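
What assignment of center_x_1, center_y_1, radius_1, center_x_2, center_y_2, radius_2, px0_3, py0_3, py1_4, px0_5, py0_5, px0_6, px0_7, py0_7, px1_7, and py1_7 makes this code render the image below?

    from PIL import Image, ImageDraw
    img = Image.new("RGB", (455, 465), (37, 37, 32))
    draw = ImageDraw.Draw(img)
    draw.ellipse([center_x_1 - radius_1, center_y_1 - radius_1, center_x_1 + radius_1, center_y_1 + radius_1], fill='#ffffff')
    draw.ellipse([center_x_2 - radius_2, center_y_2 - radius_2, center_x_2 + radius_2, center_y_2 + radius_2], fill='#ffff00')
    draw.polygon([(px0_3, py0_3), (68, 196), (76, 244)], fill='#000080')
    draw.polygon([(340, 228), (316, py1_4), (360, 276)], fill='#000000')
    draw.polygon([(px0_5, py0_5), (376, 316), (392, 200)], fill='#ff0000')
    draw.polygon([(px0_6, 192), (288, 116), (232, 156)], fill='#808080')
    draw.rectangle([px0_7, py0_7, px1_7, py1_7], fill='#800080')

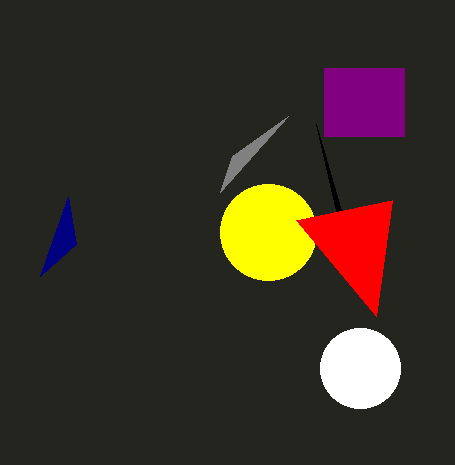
center_x_1 = 360, center_y_1 = 368, radius_1 = 40, center_x_2 = 268, center_y_2 = 232, radius_2 = 48, px0_3 = 40, py0_3 = 276, py1_4 = 124, px0_5 = 296, py0_5 = 220, px0_6 = 220, px0_7 = 324, py0_7 = 68, px1_7 = 404, py1_7 = 136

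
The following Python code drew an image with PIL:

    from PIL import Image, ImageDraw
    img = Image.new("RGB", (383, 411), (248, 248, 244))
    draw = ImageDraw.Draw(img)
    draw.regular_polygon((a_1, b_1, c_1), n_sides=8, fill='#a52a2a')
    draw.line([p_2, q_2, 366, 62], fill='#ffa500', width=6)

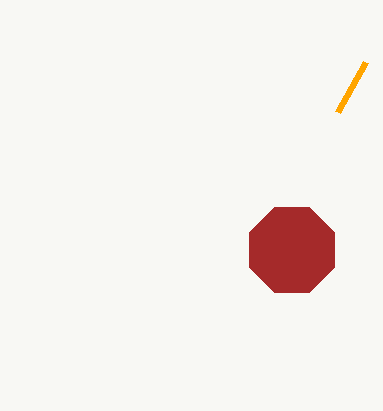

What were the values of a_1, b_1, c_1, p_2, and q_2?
a_1 = 292
b_1 = 250
c_1 = 46
p_2 = 338
q_2 = 112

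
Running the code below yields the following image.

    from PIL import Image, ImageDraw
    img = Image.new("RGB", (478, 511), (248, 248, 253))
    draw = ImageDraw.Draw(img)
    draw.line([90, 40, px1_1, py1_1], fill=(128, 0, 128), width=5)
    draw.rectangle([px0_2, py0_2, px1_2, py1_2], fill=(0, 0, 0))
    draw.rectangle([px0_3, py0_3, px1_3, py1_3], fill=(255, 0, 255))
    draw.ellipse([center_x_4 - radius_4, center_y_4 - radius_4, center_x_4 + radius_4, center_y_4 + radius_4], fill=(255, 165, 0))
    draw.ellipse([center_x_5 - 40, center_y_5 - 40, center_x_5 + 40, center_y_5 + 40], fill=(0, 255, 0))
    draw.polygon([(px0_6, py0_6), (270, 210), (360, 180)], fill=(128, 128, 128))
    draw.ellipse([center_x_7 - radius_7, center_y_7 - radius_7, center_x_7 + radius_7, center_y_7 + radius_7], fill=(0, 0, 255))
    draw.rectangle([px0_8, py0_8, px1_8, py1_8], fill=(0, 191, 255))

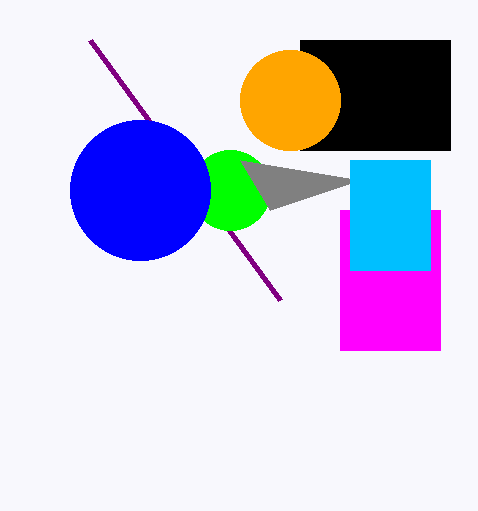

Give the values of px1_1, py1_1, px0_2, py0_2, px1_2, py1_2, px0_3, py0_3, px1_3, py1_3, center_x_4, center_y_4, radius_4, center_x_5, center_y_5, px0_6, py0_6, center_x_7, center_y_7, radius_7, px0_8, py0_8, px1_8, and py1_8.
px1_1 = 280; py1_1 = 300; px0_2 = 300; py0_2 = 40; px1_2 = 450; py1_2 = 150; px0_3 = 340; py0_3 = 210; px1_3 = 440; py1_3 = 350; center_x_4 = 290; center_y_4 = 100; radius_4 = 50; center_x_5 = 230; center_y_5 = 190; px0_6 = 240; py0_6 = 160; center_x_7 = 140; center_y_7 = 190; radius_7 = 70; px0_8 = 350; py0_8 = 160; px1_8 = 430; py1_8 = 270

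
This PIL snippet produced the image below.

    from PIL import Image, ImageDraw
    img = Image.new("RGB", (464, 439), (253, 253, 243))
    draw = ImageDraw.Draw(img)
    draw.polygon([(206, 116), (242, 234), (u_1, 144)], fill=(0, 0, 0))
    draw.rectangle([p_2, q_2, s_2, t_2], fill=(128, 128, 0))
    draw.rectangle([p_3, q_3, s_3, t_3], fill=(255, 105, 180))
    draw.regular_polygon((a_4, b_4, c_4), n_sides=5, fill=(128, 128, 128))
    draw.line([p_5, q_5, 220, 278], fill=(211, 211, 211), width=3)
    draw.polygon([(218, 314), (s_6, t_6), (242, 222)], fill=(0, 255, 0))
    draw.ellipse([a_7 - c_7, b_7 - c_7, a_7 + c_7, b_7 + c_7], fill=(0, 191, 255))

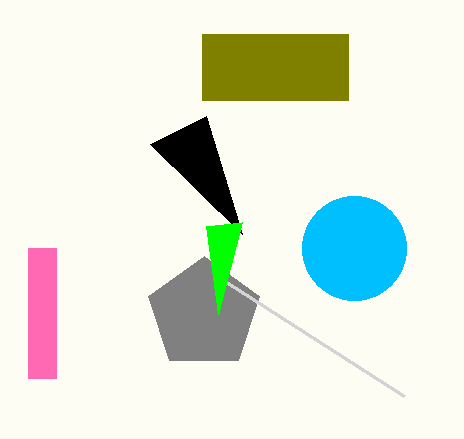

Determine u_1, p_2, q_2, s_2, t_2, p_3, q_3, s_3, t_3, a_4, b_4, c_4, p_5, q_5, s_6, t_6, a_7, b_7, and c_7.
u_1 = 150; p_2 = 202; q_2 = 34; s_2 = 348; t_2 = 100; p_3 = 28; q_3 = 248; s_3 = 56; t_3 = 378; a_4 = 204; b_4 = 314; c_4 = 58; p_5 = 404; q_5 = 396; s_6 = 206; t_6 = 226; a_7 = 354; b_7 = 248; c_7 = 52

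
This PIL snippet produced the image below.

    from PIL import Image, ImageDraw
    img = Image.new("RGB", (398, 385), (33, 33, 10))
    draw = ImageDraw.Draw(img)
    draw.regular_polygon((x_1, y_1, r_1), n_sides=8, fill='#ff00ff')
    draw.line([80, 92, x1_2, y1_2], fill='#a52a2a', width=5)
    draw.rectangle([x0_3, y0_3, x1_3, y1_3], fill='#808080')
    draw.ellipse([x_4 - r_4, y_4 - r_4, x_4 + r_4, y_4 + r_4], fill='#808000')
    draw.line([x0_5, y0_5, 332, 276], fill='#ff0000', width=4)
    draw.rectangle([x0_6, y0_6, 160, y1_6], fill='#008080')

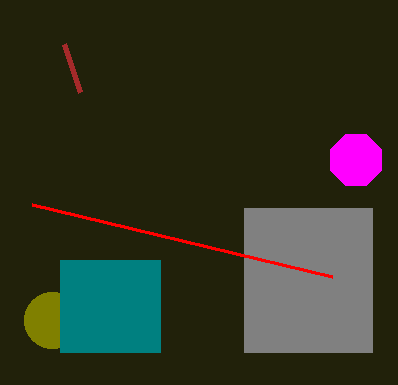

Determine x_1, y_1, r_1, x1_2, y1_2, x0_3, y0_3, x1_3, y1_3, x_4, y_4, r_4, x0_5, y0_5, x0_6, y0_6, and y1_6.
x_1 = 356, y_1 = 160, r_1 = 28, x1_2 = 64, y1_2 = 44, x0_3 = 244, y0_3 = 208, x1_3 = 372, y1_3 = 352, x_4 = 52, y_4 = 320, r_4 = 28, x0_5 = 32, y0_5 = 204, x0_6 = 60, y0_6 = 260, y1_6 = 352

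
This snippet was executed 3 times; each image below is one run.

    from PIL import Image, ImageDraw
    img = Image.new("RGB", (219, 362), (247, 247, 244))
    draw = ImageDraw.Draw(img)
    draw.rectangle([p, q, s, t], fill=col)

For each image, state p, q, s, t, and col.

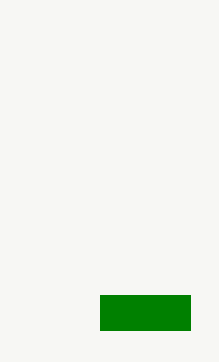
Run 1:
p = 100; q = 295; s = 190; t = 330; col = 'green'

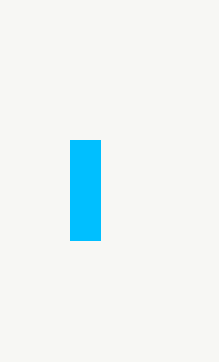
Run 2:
p = 70
q = 140
s = 100
t = 240
col = 'deepskyblue'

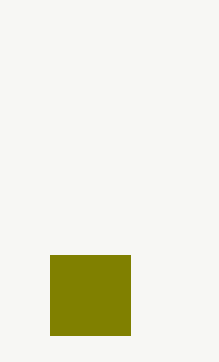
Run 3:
p = 50
q = 255
s = 130
t = 335
col = 'olive'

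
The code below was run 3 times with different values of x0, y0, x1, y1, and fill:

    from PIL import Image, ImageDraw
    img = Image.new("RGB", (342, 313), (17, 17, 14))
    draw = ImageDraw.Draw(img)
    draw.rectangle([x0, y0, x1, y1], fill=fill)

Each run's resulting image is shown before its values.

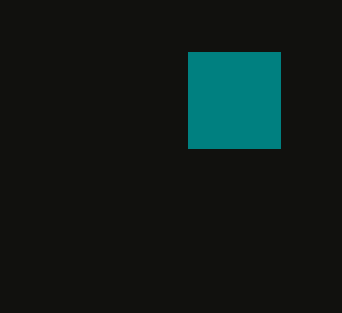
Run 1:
x0 = 188; y0 = 52; x1 = 280; y1 = 148; fill = 'teal'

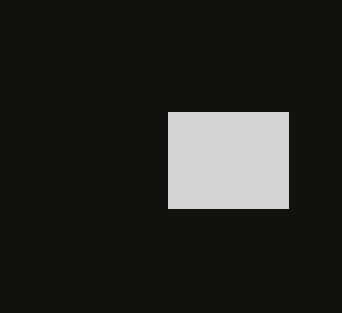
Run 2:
x0 = 168, y0 = 112, x1 = 288, y1 = 208, fill = 'lightgray'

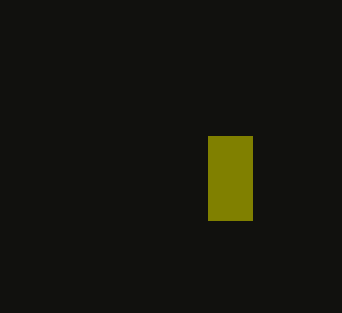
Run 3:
x0 = 208
y0 = 136
x1 = 252
y1 = 220
fill = 'olive'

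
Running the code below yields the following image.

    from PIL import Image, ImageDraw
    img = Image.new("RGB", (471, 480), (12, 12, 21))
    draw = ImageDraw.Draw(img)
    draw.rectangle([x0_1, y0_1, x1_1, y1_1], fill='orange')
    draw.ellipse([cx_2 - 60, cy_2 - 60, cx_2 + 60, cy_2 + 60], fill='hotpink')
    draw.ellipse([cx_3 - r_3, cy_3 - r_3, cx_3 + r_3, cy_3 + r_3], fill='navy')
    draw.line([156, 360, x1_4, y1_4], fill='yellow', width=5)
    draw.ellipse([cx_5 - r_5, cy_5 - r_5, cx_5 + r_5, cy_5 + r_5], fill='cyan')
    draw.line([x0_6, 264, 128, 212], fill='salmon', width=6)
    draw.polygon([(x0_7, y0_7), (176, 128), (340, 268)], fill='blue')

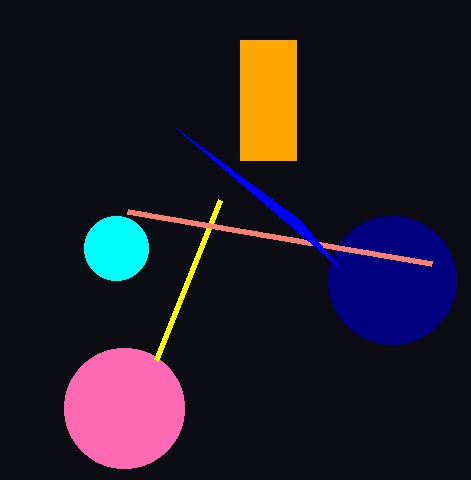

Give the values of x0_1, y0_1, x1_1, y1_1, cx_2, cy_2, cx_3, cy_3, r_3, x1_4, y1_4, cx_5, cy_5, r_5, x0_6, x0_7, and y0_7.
x0_1 = 240, y0_1 = 40, x1_1 = 296, y1_1 = 160, cx_2 = 124, cy_2 = 408, cx_3 = 392, cy_3 = 280, r_3 = 64, x1_4 = 220, y1_4 = 200, cx_5 = 116, cy_5 = 248, r_5 = 32, x0_6 = 432, x0_7 = 300, y0_7 = 220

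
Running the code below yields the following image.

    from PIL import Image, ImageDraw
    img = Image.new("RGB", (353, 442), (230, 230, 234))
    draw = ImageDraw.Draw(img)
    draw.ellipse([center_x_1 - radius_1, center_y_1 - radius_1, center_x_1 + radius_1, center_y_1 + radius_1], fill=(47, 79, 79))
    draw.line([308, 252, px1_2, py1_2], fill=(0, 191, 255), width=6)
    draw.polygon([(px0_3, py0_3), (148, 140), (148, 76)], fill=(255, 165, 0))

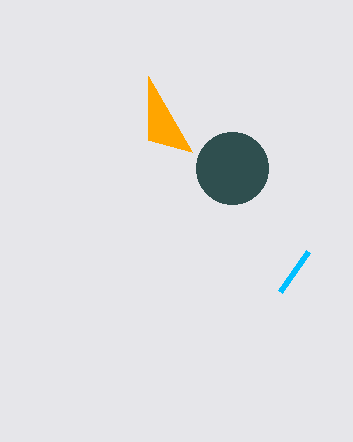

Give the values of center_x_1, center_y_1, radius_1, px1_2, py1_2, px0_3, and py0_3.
center_x_1 = 232, center_y_1 = 168, radius_1 = 36, px1_2 = 280, py1_2 = 292, px0_3 = 192, py0_3 = 152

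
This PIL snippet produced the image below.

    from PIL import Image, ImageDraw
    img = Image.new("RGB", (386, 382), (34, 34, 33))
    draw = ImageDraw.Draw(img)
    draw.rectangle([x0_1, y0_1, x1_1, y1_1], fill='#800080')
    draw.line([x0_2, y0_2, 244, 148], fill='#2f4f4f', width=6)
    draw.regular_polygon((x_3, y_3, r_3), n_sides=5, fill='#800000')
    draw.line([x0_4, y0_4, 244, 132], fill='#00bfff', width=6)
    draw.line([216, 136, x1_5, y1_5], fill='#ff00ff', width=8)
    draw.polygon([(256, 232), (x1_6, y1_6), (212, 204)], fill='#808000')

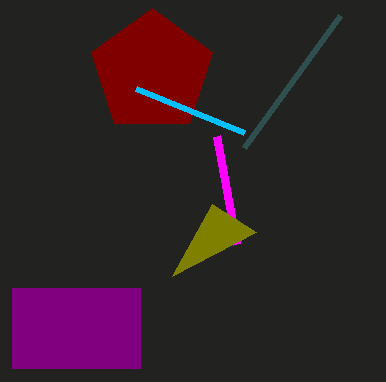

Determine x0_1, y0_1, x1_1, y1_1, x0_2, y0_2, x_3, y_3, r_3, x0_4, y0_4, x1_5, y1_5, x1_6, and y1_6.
x0_1 = 12; y0_1 = 288; x1_1 = 140; y1_1 = 368; x0_2 = 340; y0_2 = 16; x_3 = 152; y_3 = 72; r_3 = 64; x0_4 = 136; y0_4 = 88; x1_5 = 236; y1_5 = 244; x1_6 = 172; y1_6 = 276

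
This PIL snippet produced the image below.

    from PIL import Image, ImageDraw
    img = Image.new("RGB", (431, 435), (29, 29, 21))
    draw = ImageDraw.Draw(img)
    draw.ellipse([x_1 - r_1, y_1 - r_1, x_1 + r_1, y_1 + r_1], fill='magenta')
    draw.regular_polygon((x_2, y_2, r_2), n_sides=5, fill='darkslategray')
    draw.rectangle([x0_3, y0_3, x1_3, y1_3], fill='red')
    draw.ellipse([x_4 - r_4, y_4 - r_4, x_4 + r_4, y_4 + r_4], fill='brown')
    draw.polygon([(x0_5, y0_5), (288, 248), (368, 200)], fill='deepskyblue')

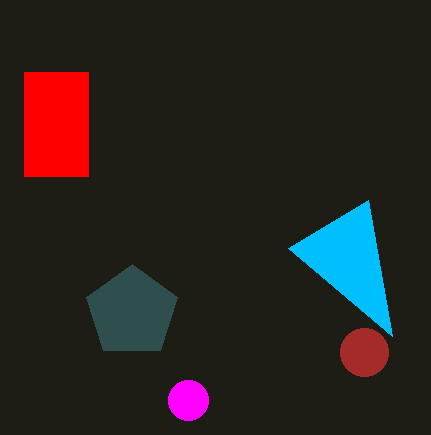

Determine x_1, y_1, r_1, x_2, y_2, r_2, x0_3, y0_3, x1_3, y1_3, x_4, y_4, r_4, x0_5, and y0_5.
x_1 = 188, y_1 = 400, r_1 = 20, x_2 = 132, y_2 = 312, r_2 = 48, x0_3 = 24, y0_3 = 72, x1_3 = 88, y1_3 = 176, x_4 = 364, y_4 = 352, r_4 = 24, x0_5 = 392, y0_5 = 336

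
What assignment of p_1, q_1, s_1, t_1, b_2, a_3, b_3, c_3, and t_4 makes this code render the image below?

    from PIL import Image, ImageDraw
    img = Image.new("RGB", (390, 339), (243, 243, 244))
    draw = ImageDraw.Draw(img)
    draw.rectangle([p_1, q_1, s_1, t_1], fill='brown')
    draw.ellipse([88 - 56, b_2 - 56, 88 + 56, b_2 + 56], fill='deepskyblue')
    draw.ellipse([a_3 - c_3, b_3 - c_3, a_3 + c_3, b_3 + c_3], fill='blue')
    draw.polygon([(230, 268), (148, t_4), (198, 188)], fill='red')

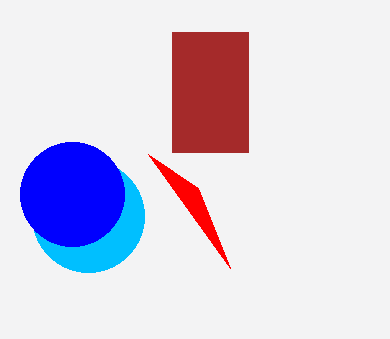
p_1 = 172
q_1 = 32
s_1 = 248
t_1 = 152
b_2 = 216
a_3 = 72
b_3 = 194
c_3 = 52
t_4 = 154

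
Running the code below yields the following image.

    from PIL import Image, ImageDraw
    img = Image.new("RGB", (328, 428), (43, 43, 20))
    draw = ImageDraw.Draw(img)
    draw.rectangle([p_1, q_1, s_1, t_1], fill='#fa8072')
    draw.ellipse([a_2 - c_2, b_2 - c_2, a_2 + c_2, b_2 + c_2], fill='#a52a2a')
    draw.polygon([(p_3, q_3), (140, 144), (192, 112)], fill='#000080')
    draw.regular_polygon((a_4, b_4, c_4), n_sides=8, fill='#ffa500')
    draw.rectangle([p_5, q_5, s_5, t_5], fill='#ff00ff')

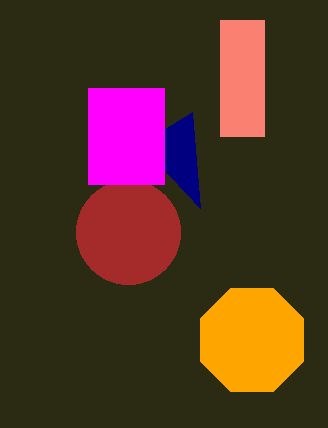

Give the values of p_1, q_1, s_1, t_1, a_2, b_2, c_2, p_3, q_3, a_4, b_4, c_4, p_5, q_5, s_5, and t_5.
p_1 = 220; q_1 = 20; s_1 = 264; t_1 = 136; a_2 = 128; b_2 = 232; c_2 = 52; p_3 = 200; q_3 = 208; a_4 = 252; b_4 = 340; c_4 = 56; p_5 = 88; q_5 = 88; s_5 = 164; t_5 = 184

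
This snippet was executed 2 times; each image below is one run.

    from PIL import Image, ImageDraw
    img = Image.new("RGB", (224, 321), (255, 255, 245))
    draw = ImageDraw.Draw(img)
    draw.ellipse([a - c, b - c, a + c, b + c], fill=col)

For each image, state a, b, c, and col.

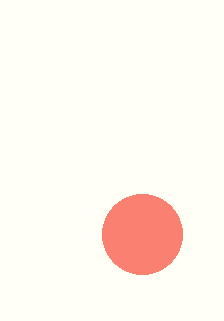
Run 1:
a = 142
b = 234
c = 40
col = 'salmon'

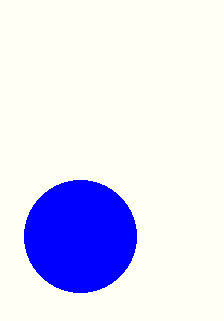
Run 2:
a = 80; b = 236; c = 56; col = 'blue'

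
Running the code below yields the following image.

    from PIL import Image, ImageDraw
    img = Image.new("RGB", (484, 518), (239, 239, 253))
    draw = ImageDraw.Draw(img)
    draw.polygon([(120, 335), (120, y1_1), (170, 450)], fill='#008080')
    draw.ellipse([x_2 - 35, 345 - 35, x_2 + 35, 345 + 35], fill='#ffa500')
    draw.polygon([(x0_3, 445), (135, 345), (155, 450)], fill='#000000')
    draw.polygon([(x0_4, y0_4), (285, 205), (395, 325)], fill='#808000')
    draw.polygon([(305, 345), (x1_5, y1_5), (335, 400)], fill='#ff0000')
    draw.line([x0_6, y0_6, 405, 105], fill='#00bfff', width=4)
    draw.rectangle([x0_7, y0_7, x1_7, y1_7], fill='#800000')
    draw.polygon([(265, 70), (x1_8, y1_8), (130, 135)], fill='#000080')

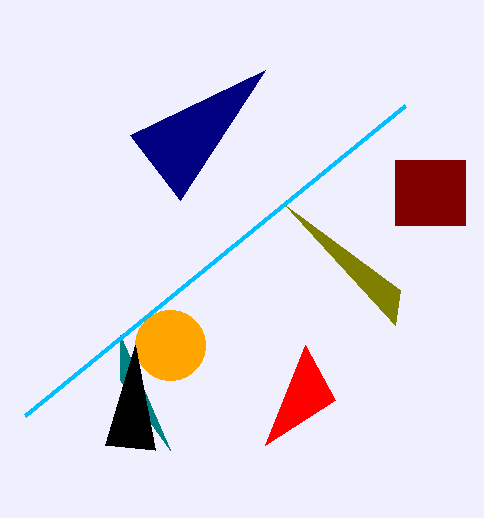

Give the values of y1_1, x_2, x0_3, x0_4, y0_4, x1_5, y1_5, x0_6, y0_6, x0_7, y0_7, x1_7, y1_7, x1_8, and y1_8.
y1_1 = 380, x_2 = 170, x0_3 = 105, x0_4 = 400, y0_4 = 290, x1_5 = 265, y1_5 = 445, x0_6 = 25, y0_6 = 415, x0_7 = 395, y0_7 = 160, x1_7 = 465, y1_7 = 225, x1_8 = 180, y1_8 = 200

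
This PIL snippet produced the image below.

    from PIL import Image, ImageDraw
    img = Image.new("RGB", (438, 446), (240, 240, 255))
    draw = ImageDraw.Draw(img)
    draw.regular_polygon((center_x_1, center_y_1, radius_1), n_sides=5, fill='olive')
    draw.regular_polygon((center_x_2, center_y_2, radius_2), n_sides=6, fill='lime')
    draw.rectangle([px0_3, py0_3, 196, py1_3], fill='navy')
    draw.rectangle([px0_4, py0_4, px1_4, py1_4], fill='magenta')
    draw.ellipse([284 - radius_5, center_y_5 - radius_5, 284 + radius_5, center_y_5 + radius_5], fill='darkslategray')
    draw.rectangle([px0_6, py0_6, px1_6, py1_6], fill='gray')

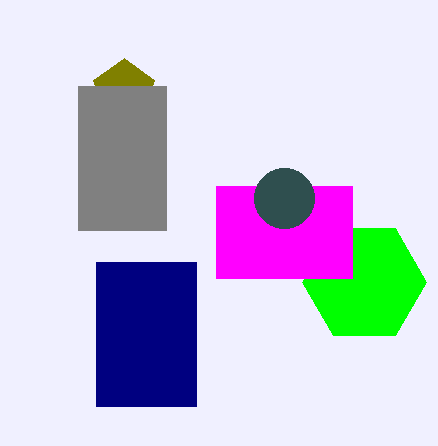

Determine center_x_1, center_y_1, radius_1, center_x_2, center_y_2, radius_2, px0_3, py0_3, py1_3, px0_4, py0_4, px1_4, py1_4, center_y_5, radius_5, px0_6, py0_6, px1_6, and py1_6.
center_x_1 = 124; center_y_1 = 90; radius_1 = 32; center_x_2 = 364; center_y_2 = 282; radius_2 = 62; px0_3 = 96; py0_3 = 262; py1_3 = 406; px0_4 = 216; py0_4 = 186; px1_4 = 352; py1_4 = 278; center_y_5 = 198; radius_5 = 30; px0_6 = 78; py0_6 = 86; px1_6 = 166; py1_6 = 230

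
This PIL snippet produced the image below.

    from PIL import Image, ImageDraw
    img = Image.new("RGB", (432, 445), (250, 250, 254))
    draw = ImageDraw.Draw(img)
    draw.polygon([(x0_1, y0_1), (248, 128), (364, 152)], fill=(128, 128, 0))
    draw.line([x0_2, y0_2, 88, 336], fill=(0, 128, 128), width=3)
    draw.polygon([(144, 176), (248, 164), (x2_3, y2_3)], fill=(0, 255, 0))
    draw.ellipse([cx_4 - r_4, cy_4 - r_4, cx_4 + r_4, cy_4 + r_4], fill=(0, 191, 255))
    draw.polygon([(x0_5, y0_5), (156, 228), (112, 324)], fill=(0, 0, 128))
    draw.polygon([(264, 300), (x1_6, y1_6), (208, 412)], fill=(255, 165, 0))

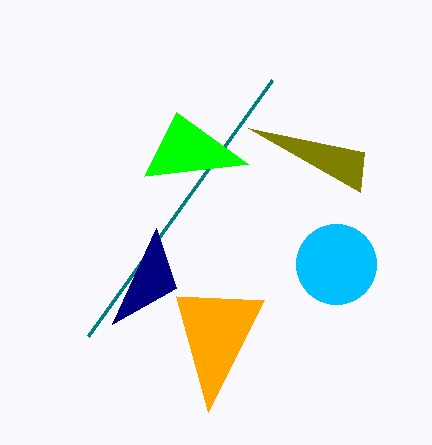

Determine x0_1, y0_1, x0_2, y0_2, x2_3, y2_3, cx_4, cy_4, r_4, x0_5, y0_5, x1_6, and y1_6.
x0_1 = 360; y0_1 = 192; x0_2 = 272; y0_2 = 80; x2_3 = 176; y2_3 = 112; cx_4 = 336; cy_4 = 264; r_4 = 40; x0_5 = 176; y0_5 = 288; x1_6 = 176; y1_6 = 296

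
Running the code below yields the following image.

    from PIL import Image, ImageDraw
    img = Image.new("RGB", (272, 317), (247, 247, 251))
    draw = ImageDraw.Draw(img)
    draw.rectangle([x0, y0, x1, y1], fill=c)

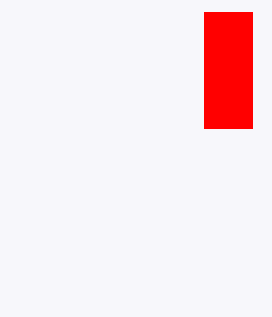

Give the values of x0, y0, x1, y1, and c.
x0 = 204, y0 = 12, x1 = 252, y1 = 128, c = 'red'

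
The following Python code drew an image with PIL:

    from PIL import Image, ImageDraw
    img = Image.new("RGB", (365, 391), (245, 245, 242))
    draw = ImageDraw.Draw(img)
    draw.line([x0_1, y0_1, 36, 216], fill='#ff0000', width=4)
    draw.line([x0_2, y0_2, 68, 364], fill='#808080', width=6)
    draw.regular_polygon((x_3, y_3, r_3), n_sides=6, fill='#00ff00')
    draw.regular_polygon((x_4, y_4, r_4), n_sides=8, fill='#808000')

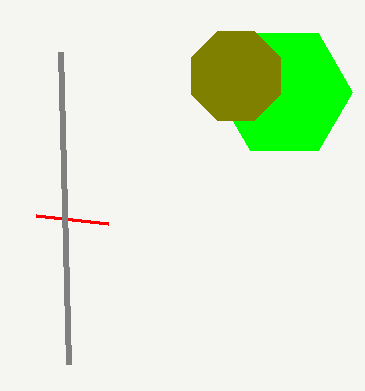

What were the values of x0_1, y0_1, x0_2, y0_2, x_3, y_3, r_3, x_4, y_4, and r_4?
x0_1 = 108, y0_1 = 224, x0_2 = 60, y0_2 = 52, x_3 = 284, y_3 = 92, r_3 = 68, x_4 = 236, y_4 = 76, r_4 = 48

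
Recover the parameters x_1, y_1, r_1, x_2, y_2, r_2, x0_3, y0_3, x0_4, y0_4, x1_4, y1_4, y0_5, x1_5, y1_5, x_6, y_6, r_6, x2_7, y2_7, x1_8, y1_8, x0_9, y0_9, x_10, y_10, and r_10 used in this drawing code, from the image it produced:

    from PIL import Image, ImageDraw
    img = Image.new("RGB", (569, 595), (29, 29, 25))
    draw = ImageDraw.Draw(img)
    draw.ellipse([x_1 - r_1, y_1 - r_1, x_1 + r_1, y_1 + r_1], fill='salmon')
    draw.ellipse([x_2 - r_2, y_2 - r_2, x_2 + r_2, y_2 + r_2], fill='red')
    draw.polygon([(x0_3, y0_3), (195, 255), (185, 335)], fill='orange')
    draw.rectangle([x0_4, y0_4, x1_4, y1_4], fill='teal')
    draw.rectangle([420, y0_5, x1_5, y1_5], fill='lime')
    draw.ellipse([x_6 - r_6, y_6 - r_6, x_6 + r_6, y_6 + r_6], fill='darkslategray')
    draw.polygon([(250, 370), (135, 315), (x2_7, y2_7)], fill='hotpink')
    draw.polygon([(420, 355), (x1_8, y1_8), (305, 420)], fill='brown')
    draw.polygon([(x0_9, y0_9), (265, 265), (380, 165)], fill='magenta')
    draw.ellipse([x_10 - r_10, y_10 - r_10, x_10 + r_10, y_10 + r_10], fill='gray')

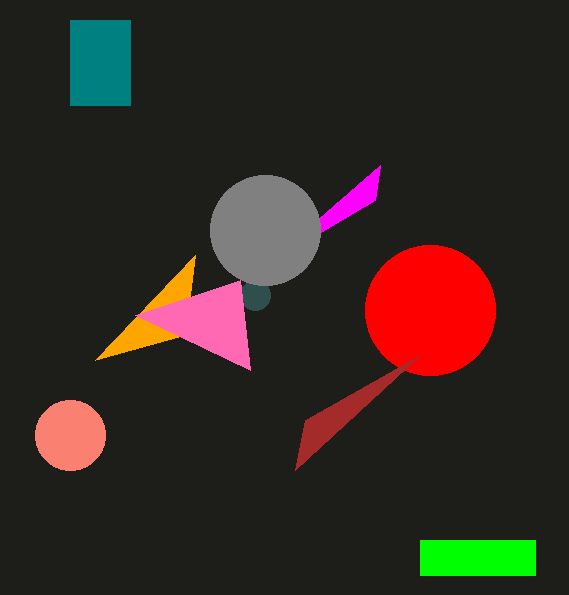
x_1 = 70; y_1 = 435; r_1 = 35; x_2 = 430; y_2 = 310; r_2 = 65; x0_3 = 95; y0_3 = 360; x0_4 = 70; y0_4 = 20; x1_4 = 130; y1_4 = 105; y0_5 = 540; x1_5 = 535; y1_5 = 575; x_6 = 255; y_6 = 295; r_6 = 15; x2_7 = 240; y2_7 = 280; x1_8 = 295; y1_8 = 470; x0_9 = 375; y0_9 = 200; x_10 = 265; y_10 = 230; r_10 = 55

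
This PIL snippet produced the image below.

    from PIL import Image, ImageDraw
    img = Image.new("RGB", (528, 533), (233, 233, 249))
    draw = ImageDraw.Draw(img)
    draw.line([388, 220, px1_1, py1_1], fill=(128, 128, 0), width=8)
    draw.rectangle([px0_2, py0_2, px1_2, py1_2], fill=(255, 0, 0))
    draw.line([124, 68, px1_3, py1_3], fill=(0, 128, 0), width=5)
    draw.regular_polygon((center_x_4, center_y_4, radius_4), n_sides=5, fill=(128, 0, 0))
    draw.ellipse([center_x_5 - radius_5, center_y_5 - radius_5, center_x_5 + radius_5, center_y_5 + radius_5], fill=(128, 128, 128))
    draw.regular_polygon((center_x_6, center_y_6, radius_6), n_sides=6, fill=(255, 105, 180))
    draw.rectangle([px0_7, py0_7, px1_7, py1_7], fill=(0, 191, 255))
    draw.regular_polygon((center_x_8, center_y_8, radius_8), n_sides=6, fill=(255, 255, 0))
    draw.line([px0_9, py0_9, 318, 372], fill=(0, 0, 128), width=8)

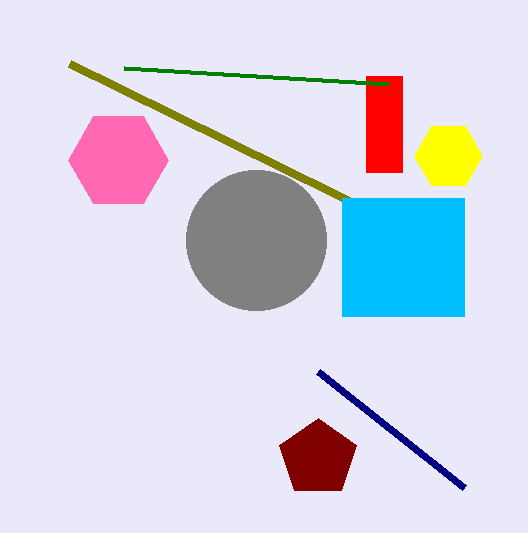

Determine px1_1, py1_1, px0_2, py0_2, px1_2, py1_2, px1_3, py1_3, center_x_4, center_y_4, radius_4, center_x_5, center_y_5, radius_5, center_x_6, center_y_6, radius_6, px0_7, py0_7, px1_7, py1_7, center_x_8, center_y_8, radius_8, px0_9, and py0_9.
px1_1 = 70
py1_1 = 64
px0_2 = 366
py0_2 = 76
px1_2 = 402
py1_2 = 172
px1_3 = 388
py1_3 = 84
center_x_4 = 318
center_y_4 = 458
radius_4 = 40
center_x_5 = 256
center_y_5 = 240
radius_5 = 70
center_x_6 = 118
center_y_6 = 160
radius_6 = 50
px0_7 = 342
py0_7 = 198
px1_7 = 464
py1_7 = 316
center_x_8 = 448
center_y_8 = 156
radius_8 = 34
px0_9 = 464
py0_9 = 488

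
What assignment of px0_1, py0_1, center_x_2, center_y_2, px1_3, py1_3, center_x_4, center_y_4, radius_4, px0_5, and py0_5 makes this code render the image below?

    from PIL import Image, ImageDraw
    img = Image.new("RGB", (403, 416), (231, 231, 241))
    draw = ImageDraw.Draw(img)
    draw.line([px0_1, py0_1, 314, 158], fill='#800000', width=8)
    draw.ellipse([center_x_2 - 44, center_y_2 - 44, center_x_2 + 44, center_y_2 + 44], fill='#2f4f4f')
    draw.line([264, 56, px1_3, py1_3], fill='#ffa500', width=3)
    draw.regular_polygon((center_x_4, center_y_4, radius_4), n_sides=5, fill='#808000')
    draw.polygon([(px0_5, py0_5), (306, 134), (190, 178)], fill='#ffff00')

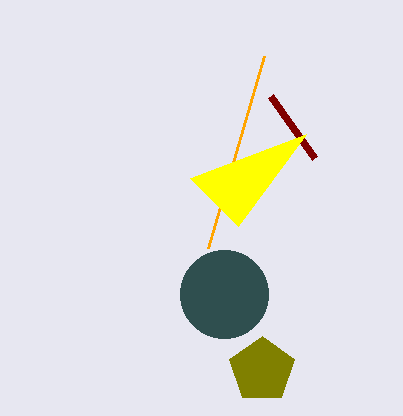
px0_1 = 270, py0_1 = 96, center_x_2 = 224, center_y_2 = 294, px1_3 = 208, py1_3 = 248, center_x_4 = 262, center_y_4 = 370, radius_4 = 34, px0_5 = 238, py0_5 = 226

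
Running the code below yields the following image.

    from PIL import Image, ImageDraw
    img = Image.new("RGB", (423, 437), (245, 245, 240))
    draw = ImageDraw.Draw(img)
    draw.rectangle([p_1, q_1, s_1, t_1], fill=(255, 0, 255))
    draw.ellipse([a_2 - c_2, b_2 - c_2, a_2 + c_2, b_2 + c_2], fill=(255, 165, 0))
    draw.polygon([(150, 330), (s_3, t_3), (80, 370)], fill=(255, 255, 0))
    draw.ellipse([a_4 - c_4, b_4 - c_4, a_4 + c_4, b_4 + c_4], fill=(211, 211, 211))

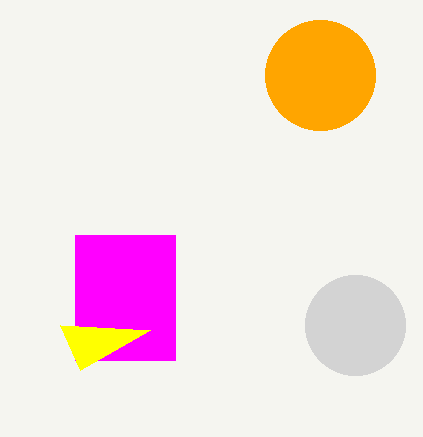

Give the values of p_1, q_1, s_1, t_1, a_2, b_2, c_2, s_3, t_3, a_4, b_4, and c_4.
p_1 = 75
q_1 = 235
s_1 = 175
t_1 = 360
a_2 = 320
b_2 = 75
c_2 = 55
s_3 = 60
t_3 = 325
a_4 = 355
b_4 = 325
c_4 = 50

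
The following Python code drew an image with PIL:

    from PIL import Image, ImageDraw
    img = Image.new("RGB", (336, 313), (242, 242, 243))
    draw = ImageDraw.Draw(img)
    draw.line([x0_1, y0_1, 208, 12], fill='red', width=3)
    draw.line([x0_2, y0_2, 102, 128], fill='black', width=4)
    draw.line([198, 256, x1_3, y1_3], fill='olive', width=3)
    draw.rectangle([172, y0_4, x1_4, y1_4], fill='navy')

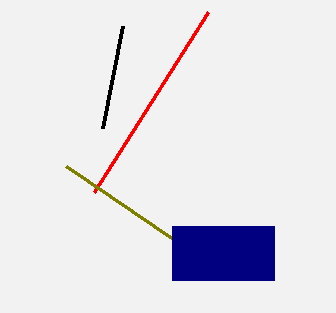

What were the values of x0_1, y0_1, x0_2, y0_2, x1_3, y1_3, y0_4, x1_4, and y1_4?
x0_1 = 94
y0_1 = 192
x0_2 = 122
y0_2 = 26
x1_3 = 66
y1_3 = 166
y0_4 = 226
x1_4 = 274
y1_4 = 280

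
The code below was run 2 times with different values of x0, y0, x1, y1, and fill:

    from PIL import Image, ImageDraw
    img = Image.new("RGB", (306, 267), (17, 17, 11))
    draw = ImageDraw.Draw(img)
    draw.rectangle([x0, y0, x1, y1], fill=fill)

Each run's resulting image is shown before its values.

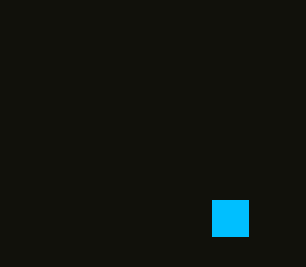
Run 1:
x0 = 212, y0 = 200, x1 = 248, y1 = 236, fill = 'deepskyblue'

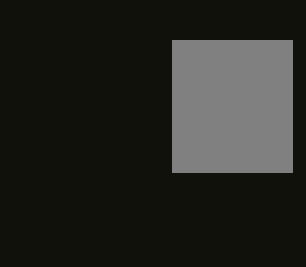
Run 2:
x0 = 172; y0 = 40; x1 = 292; y1 = 172; fill = 'gray'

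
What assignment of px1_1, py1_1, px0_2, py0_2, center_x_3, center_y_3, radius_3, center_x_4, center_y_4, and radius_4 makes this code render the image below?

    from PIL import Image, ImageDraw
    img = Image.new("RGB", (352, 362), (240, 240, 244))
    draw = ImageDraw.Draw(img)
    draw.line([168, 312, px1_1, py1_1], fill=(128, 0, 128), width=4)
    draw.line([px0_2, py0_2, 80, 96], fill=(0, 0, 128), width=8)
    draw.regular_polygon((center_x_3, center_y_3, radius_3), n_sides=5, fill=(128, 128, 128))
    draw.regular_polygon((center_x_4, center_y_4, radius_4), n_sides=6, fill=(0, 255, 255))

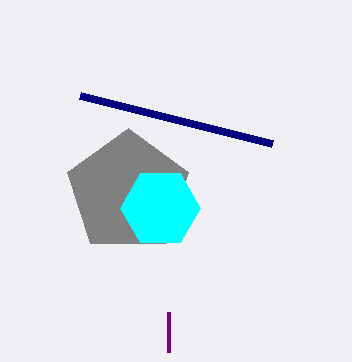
px1_1 = 168
py1_1 = 352
px0_2 = 272
py0_2 = 144
center_x_3 = 128
center_y_3 = 192
radius_3 = 64
center_x_4 = 160
center_y_4 = 208
radius_4 = 40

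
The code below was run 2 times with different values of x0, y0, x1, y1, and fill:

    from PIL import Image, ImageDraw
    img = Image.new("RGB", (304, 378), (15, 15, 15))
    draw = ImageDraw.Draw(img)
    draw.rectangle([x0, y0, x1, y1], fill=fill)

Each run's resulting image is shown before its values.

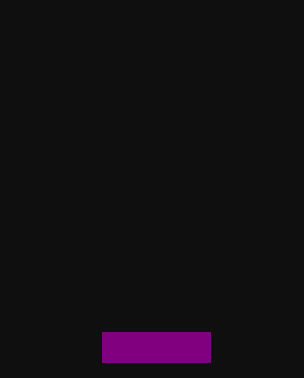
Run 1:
x0 = 102; y0 = 332; x1 = 210; y1 = 362; fill = 'purple'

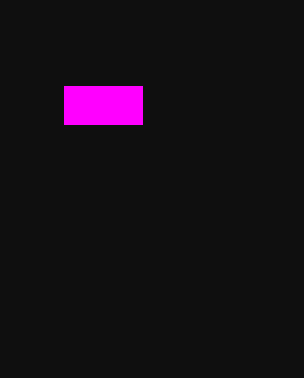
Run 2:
x0 = 64; y0 = 86; x1 = 142; y1 = 124; fill = 'magenta'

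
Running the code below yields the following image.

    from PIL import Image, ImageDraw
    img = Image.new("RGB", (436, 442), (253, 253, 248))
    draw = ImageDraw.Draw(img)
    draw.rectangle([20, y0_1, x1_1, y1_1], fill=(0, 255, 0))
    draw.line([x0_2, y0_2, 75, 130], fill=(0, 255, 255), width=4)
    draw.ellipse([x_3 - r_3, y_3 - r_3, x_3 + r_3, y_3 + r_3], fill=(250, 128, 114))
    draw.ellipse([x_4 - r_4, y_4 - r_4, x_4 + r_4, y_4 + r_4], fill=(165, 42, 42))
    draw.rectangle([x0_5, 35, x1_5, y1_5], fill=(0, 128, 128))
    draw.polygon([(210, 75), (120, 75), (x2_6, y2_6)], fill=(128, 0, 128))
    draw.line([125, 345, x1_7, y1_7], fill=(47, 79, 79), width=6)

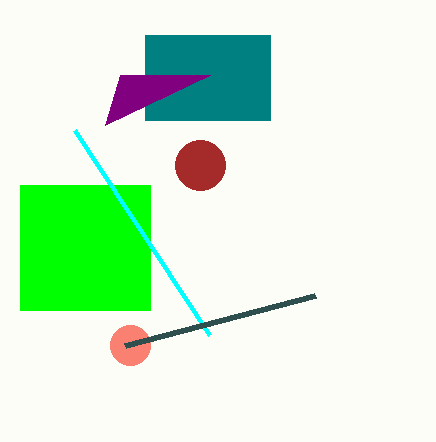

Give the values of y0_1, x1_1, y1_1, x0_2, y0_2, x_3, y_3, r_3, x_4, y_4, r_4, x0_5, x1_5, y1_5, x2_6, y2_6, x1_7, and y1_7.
y0_1 = 185; x1_1 = 150; y1_1 = 310; x0_2 = 210; y0_2 = 335; x_3 = 130; y_3 = 345; r_3 = 20; x_4 = 200; y_4 = 165; r_4 = 25; x0_5 = 145; x1_5 = 270; y1_5 = 120; x2_6 = 105; y2_6 = 125; x1_7 = 315; y1_7 = 295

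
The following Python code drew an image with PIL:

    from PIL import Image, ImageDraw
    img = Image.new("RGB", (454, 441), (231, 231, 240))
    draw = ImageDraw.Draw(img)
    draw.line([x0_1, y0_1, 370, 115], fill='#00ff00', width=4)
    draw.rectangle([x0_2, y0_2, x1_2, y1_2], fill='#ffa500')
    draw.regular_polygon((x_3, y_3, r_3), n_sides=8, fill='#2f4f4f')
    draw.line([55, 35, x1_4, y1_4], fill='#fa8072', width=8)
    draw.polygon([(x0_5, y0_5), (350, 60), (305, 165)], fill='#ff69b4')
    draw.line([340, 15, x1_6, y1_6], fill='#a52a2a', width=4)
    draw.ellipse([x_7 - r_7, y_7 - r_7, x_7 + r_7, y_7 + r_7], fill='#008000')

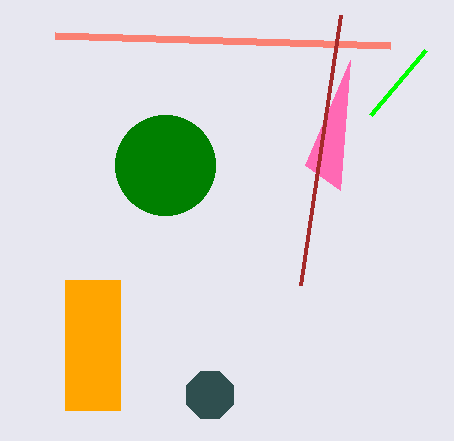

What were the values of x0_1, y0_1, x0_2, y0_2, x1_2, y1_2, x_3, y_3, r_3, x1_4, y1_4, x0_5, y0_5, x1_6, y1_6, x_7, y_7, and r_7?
x0_1 = 425, y0_1 = 50, x0_2 = 65, y0_2 = 280, x1_2 = 120, y1_2 = 410, x_3 = 210, y_3 = 395, r_3 = 25, x1_4 = 390, y1_4 = 45, x0_5 = 340, y0_5 = 190, x1_6 = 300, y1_6 = 285, x_7 = 165, y_7 = 165, r_7 = 50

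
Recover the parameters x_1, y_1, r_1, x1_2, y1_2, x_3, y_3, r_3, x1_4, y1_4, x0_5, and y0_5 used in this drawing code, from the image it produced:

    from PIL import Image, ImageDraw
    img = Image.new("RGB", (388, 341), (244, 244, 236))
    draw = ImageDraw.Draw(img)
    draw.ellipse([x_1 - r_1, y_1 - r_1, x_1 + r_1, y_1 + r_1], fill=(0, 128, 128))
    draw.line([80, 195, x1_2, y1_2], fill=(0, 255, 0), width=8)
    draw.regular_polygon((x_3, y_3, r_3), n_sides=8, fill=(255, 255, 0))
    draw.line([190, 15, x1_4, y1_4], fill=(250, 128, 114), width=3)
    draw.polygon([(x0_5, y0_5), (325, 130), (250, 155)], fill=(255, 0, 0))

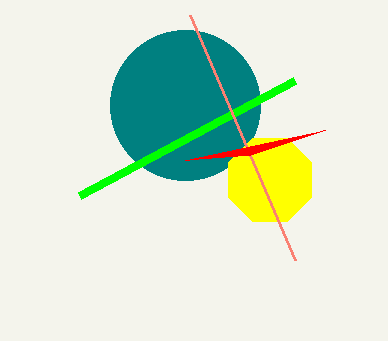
x_1 = 185, y_1 = 105, r_1 = 75, x1_2 = 295, y1_2 = 80, x_3 = 270, y_3 = 180, r_3 = 45, x1_4 = 295, y1_4 = 260, x0_5 = 185, y0_5 = 160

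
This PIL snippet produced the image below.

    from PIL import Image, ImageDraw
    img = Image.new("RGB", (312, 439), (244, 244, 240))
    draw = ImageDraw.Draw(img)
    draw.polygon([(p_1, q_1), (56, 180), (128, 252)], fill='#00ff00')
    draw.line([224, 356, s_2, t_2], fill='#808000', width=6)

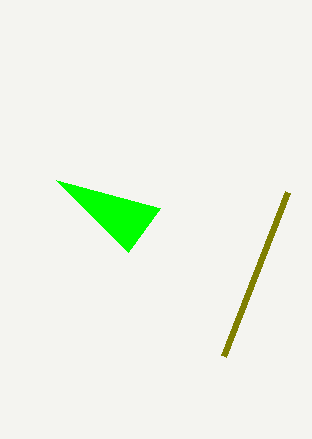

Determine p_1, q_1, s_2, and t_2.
p_1 = 160; q_1 = 208; s_2 = 288; t_2 = 192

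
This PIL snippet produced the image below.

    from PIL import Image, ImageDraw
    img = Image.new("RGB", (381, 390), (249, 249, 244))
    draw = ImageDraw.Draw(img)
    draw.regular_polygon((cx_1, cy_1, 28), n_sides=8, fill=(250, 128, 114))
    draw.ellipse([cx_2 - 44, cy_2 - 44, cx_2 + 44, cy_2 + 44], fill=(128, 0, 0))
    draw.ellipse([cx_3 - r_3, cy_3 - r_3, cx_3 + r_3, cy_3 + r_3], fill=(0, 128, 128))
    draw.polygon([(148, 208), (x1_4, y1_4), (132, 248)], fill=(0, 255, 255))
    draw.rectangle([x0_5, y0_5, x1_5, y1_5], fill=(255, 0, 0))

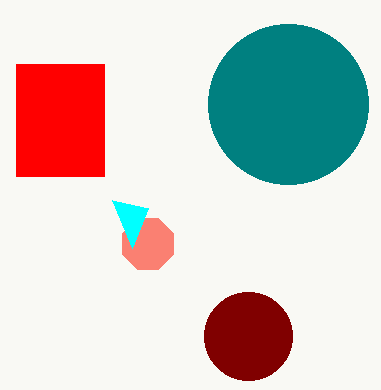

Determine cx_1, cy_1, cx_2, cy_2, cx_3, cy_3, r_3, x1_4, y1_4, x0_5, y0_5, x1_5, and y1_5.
cx_1 = 148; cy_1 = 244; cx_2 = 248; cy_2 = 336; cx_3 = 288; cy_3 = 104; r_3 = 80; x1_4 = 112; y1_4 = 200; x0_5 = 16; y0_5 = 64; x1_5 = 104; y1_5 = 176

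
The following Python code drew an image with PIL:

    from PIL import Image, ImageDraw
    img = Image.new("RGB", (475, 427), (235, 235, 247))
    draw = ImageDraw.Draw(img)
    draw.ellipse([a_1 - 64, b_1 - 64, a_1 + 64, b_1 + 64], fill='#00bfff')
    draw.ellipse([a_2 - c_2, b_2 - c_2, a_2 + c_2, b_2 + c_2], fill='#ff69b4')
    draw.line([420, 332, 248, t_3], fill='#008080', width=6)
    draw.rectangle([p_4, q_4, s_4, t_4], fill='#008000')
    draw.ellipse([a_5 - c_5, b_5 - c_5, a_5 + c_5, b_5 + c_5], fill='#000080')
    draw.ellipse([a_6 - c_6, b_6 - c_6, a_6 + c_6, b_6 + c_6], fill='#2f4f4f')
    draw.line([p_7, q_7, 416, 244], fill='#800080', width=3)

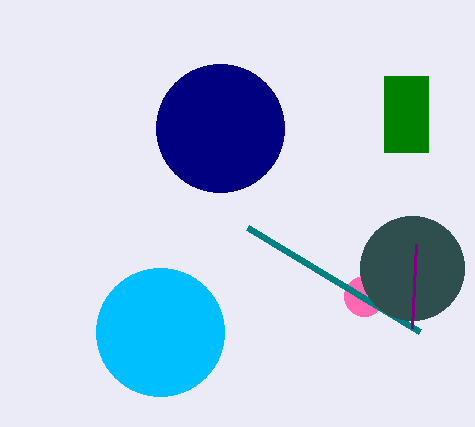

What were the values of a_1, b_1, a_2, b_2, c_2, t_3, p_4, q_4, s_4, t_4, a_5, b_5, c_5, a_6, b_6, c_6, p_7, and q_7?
a_1 = 160
b_1 = 332
a_2 = 364
b_2 = 296
c_2 = 20
t_3 = 228
p_4 = 384
q_4 = 76
s_4 = 428
t_4 = 152
a_5 = 220
b_5 = 128
c_5 = 64
a_6 = 412
b_6 = 268
c_6 = 52
p_7 = 412
q_7 = 328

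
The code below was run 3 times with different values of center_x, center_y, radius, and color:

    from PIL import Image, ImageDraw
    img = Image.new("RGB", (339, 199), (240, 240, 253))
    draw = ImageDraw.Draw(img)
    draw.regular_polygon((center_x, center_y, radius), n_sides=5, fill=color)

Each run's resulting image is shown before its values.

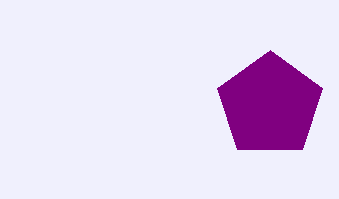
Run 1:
center_x = 270; center_y = 105; radius = 55; color = 'purple'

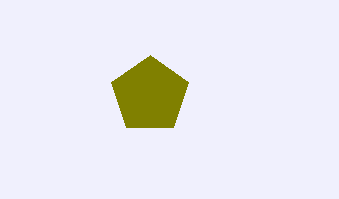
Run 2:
center_x = 150; center_y = 95; radius = 40; color = 'olive'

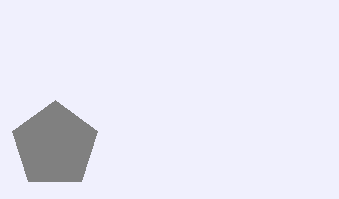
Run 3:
center_x = 55; center_y = 145; radius = 45; color = 'gray'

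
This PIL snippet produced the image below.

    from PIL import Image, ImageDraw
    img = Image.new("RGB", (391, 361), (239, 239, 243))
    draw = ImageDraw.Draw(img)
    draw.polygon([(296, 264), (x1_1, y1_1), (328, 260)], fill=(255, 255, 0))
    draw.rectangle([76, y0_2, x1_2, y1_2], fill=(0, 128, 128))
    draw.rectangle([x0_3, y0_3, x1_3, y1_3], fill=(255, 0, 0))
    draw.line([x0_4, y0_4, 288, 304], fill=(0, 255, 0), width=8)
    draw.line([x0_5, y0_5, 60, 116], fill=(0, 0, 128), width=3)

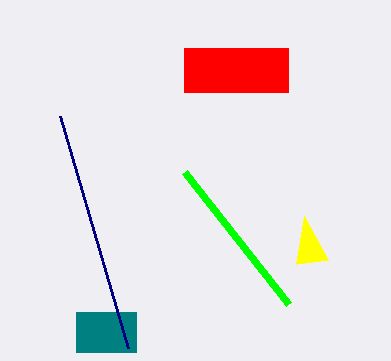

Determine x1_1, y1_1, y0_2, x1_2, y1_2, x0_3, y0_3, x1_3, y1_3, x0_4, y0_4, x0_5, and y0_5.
x1_1 = 304; y1_1 = 216; y0_2 = 312; x1_2 = 136; y1_2 = 352; x0_3 = 184; y0_3 = 48; x1_3 = 288; y1_3 = 92; x0_4 = 184; y0_4 = 172; x0_5 = 128; y0_5 = 348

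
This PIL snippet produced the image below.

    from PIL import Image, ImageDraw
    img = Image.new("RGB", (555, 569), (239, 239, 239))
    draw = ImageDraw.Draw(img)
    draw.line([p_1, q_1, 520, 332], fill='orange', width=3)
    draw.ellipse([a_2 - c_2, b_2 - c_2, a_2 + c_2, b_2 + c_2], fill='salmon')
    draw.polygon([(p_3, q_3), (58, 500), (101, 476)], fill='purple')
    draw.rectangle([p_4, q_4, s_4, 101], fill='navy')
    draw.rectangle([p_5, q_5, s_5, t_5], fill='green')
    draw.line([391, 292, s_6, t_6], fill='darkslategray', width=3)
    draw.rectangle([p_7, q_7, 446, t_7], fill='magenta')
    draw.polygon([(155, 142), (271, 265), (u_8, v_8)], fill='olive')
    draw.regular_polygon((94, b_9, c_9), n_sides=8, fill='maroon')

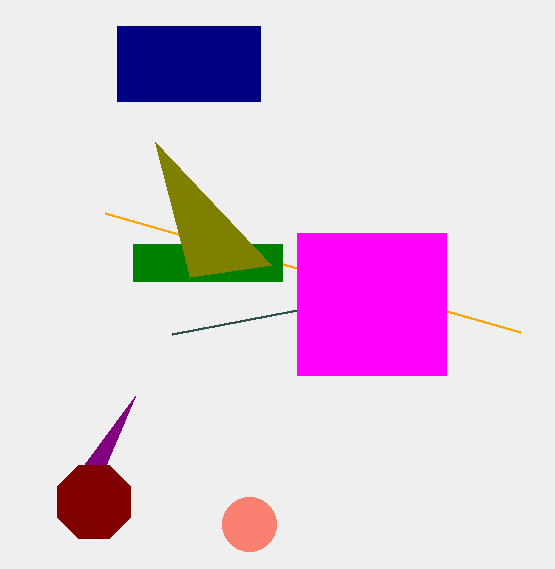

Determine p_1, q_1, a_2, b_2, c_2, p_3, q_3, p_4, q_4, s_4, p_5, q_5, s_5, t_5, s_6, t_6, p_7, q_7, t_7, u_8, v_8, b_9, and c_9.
p_1 = 105, q_1 = 213, a_2 = 249, b_2 = 524, c_2 = 27, p_3 = 135, q_3 = 396, p_4 = 117, q_4 = 26, s_4 = 260, p_5 = 133, q_5 = 244, s_5 = 282, t_5 = 281, s_6 = 172, t_6 = 334, p_7 = 297, q_7 = 233, t_7 = 375, u_8 = 190, v_8 = 277, b_9 = 502, c_9 = 40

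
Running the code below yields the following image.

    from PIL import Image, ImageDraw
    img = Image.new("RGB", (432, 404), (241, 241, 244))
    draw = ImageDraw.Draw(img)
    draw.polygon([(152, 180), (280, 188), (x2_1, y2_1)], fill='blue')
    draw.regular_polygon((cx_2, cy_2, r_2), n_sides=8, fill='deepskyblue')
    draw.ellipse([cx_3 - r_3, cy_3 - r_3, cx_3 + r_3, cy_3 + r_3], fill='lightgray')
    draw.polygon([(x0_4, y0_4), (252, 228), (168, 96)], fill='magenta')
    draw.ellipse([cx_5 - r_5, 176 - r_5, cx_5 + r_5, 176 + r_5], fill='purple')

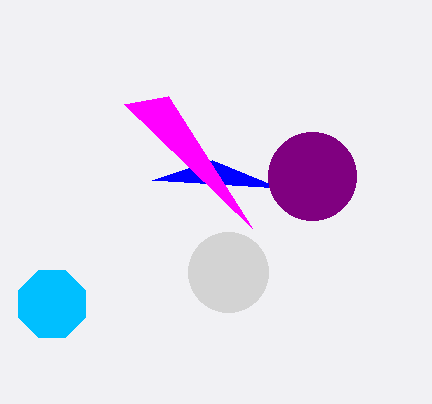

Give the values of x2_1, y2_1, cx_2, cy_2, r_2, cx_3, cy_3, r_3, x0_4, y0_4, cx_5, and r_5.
x2_1 = 212; y2_1 = 160; cx_2 = 52; cy_2 = 304; r_2 = 36; cx_3 = 228; cy_3 = 272; r_3 = 40; x0_4 = 124; y0_4 = 104; cx_5 = 312; r_5 = 44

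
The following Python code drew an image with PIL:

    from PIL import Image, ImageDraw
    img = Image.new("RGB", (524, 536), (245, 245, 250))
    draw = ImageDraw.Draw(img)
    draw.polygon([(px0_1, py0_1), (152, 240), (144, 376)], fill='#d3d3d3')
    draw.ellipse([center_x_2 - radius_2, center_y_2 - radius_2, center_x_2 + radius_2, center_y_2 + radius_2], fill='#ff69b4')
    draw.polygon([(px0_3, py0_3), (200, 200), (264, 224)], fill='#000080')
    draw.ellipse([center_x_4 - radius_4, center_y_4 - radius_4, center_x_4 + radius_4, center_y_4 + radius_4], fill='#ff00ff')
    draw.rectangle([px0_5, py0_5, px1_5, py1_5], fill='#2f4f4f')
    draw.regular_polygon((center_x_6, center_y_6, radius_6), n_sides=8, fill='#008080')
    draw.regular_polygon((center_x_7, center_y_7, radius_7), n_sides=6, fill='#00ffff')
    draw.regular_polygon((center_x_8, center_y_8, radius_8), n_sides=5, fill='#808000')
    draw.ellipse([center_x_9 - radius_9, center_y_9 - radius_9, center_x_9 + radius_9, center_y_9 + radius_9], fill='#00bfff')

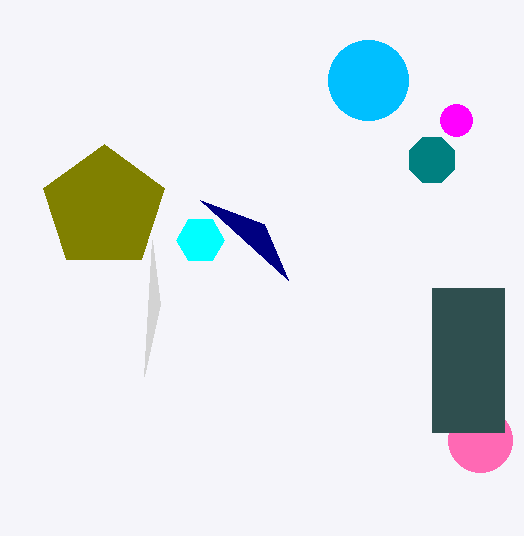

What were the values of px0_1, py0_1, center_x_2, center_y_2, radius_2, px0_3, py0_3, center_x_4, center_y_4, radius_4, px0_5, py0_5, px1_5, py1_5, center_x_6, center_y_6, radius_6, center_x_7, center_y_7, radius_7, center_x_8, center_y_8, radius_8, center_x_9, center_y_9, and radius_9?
px0_1 = 160
py0_1 = 304
center_x_2 = 480
center_y_2 = 440
radius_2 = 32
px0_3 = 288
py0_3 = 280
center_x_4 = 456
center_y_4 = 120
radius_4 = 16
px0_5 = 432
py0_5 = 288
px1_5 = 504
py1_5 = 432
center_x_6 = 432
center_y_6 = 160
radius_6 = 24
center_x_7 = 200
center_y_7 = 240
radius_7 = 24
center_x_8 = 104
center_y_8 = 208
radius_8 = 64
center_x_9 = 368
center_y_9 = 80
radius_9 = 40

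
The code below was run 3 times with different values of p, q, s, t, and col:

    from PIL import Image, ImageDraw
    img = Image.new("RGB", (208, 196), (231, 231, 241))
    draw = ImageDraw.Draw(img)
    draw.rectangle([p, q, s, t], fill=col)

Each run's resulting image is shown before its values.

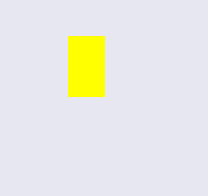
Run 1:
p = 68; q = 36; s = 104; t = 96; col = 'yellow'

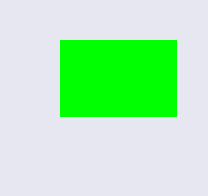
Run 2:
p = 60, q = 40, s = 176, t = 116, col = 'lime'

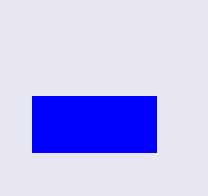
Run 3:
p = 32, q = 96, s = 156, t = 152, col = 'blue'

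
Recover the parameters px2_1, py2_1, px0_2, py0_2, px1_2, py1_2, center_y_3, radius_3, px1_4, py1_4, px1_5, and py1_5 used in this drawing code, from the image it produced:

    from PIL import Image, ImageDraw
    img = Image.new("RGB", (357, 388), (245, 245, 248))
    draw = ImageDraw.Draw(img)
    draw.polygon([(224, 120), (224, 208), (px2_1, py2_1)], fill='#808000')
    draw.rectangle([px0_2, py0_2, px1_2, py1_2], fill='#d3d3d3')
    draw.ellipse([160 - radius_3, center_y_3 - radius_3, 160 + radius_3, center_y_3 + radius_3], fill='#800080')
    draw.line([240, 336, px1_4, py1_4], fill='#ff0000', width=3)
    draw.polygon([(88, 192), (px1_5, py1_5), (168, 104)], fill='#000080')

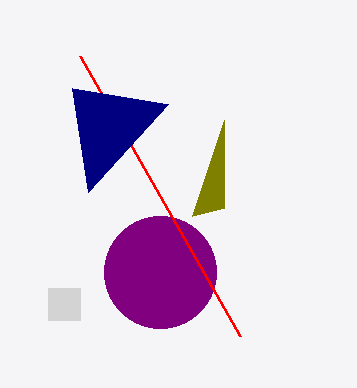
px2_1 = 192
py2_1 = 216
px0_2 = 48
py0_2 = 288
px1_2 = 80
py1_2 = 320
center_y_3 = 272
radius_3 = 56
px1_4 = 80
py1_4 = 56
px1_5 = 72
py1_5 = 88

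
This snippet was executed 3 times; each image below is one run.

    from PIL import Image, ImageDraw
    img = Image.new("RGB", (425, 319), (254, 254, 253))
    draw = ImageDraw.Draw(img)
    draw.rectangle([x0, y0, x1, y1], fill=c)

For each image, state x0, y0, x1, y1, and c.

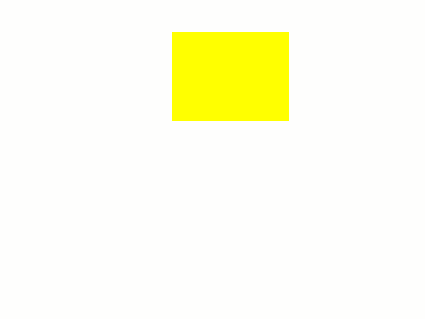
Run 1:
x0 = 172, y0 = 32, x1 = 288, y1 = 120, c = 'yellow'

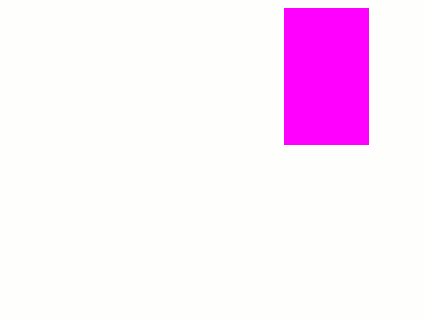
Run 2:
x0 = 284; y0 = 8; x1 = 368; y1 = 144; c = 'magenta'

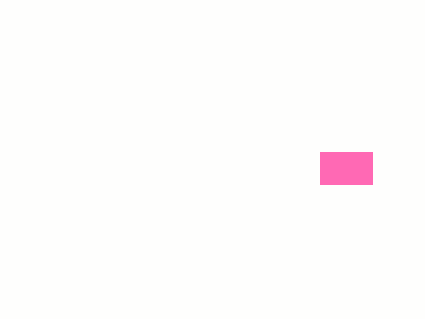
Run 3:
x0 = 320; y0 = 152; x1 = 372; y1 = 184; c = 'hotpink'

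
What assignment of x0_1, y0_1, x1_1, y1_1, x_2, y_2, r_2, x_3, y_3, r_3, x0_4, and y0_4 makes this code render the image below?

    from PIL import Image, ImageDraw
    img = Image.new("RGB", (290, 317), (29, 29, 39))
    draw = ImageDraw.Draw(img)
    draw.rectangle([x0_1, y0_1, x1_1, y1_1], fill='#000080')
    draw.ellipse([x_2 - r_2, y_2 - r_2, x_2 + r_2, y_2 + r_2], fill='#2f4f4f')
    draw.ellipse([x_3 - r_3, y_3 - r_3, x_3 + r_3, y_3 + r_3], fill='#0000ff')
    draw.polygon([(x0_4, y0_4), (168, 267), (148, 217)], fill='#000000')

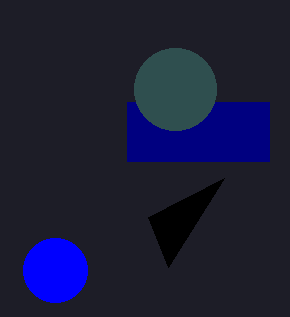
x0_1 = 127
y0_1 = 102
x1_1 = 269
y1_1 = 161
x_2 = 175
y_2 = 89
r_2 = 41
x_3 = 55
y_3 = 270
r_3 = 32
x0_4 = 224
y0_4 = 178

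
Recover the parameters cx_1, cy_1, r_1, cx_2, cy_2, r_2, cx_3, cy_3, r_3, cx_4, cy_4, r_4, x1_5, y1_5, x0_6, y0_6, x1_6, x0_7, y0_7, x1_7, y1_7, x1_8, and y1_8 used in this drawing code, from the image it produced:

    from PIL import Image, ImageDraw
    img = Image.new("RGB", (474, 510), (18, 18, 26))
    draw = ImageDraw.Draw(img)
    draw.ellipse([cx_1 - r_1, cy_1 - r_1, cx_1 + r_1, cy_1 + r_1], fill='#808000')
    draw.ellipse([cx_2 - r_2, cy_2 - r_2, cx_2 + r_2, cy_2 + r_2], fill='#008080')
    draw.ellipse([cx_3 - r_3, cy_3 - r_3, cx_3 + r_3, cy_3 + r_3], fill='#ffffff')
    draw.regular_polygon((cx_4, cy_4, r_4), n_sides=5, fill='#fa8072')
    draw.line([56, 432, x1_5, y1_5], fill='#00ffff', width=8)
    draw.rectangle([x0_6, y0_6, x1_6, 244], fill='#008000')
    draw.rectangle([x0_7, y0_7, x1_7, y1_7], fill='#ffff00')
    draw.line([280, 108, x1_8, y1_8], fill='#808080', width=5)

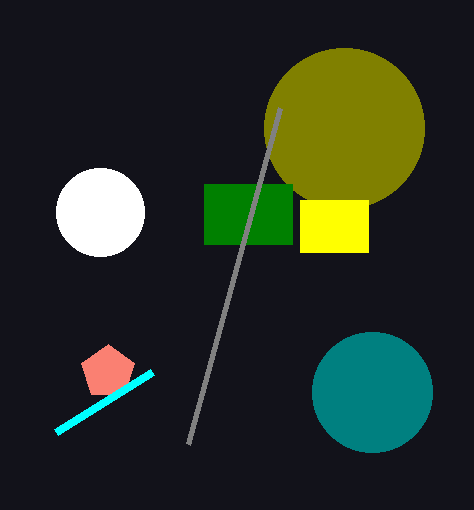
cx_1 = 344
cy_1 = 128
r_1 = 80
cx_2 = 372
cy_2 = 392
r_2 = 60
cx_3 = 100
cy_3 = 212
r_3 = 44
cx_4 = 108
cy_4 = 372
r_4 = 28
x1_5 = 152
y1_5 = 372
x0_6 = 204
y0_6 = 184
x1_6 = 292
x0_7 = 300
y0_7 = 200
x1_7 = 368
y1_7 = 252
x1_8 = 188
y1_8 = 444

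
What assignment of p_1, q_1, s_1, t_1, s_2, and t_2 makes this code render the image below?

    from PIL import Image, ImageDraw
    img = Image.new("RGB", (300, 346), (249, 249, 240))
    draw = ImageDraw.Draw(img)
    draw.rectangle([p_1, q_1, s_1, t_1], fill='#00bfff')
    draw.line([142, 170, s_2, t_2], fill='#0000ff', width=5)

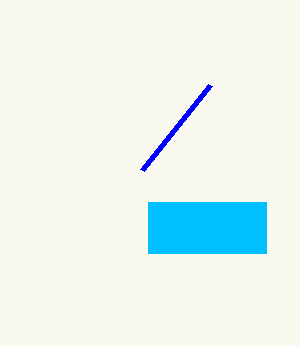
p_1 = 148; q_1 = 202; s_1 = 266; t_1 = 253; s_2 = 210; t_2 = 85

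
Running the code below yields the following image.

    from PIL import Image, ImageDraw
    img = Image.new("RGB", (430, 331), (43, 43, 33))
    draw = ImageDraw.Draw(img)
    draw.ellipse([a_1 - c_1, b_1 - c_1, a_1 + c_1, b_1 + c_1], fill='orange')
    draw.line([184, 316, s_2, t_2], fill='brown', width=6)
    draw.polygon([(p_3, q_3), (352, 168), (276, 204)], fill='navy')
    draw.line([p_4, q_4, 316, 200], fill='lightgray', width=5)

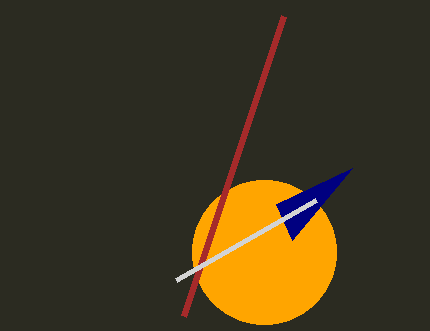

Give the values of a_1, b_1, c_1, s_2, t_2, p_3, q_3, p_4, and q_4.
a_1 = 264; b_1 = 252; c_1 = 72; s_2 = 284; t_2 = 16; p_3 = 292; q_3 = 240; p_4 = 176; q_4 = 280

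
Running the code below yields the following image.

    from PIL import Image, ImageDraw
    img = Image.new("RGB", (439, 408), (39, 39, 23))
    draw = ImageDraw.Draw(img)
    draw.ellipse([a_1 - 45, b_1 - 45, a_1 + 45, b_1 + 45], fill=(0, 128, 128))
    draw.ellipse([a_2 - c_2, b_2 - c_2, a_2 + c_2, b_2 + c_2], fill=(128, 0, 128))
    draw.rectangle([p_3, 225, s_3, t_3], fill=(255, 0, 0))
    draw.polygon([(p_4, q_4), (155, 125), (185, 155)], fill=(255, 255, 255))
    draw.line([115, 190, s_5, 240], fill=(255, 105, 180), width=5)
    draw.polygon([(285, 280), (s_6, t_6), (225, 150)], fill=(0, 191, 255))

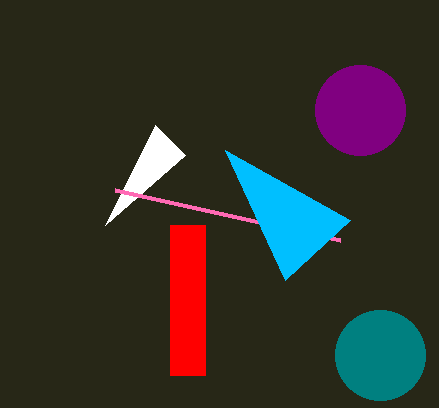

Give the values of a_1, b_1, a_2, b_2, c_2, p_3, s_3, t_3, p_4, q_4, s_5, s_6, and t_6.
a_1 = 380, b_1 = 355, a_2 = 360, b_2 = 110, c_2 = 45, p_3 = 170, s_3 = 205, t_3 = 375, p_4 = 105, q_4 = 225, s_5 = 340, s_6 = 350, t_6 = 220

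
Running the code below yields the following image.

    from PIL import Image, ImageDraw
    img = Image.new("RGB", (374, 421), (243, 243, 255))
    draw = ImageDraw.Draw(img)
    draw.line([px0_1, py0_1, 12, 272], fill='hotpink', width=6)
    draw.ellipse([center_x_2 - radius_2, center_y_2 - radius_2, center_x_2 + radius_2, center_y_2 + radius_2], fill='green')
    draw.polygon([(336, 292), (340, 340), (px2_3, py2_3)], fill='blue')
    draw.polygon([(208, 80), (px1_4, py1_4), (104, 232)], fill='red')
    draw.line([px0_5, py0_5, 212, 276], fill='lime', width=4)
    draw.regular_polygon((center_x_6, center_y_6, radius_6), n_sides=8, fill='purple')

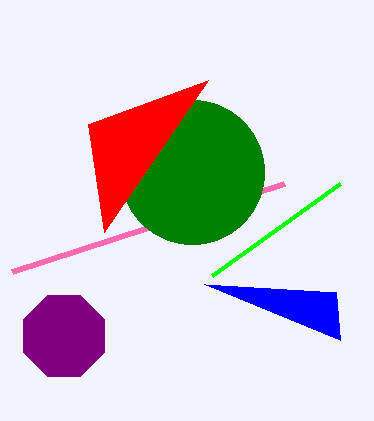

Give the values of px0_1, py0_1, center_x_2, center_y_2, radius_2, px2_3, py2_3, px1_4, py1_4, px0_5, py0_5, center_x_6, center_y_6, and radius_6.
px0_1 = 284
py0_1 = 184
center_x_2 = 192
center_y_2 = 172
radius_2 = 72
px2_3 = 204
py2_3 = 284
px1_4 = 88
py1_4 = 124
px0_5 = 340
py0_5 = 184
center_x_6 = 64
center_y_6 = 336
radius_6 = 44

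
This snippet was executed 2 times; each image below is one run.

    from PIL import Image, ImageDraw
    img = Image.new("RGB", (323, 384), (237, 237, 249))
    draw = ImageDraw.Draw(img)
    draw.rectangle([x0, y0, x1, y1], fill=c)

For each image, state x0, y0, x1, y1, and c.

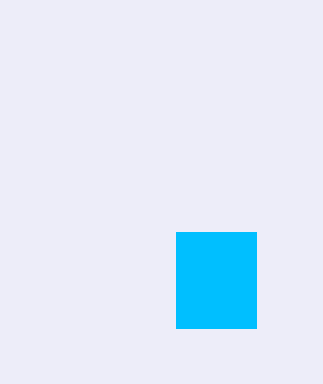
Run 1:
x0 = 176
y0 = 232
x1 = 256
y1 = 328
c = 'deepskyblue'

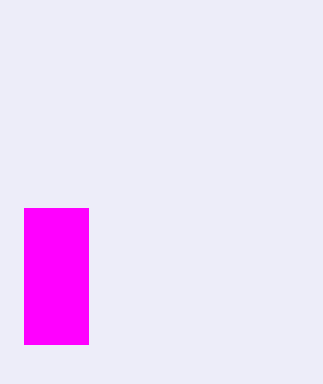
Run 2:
x0 = 24
y0 = 208
x1 = 88
y1 = 344
c = 'magenta'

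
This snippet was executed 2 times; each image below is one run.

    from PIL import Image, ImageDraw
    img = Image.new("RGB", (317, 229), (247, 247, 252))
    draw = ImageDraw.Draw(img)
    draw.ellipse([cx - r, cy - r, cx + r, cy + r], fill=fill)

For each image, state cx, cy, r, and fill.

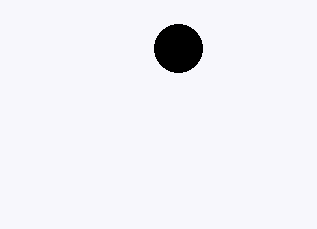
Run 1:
cx = 178; cy = 48; r = 24; fill = 'black'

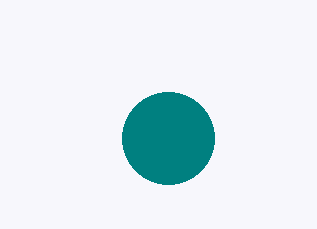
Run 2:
cx = 168
cy = 138
r = 46
fill = 'teal'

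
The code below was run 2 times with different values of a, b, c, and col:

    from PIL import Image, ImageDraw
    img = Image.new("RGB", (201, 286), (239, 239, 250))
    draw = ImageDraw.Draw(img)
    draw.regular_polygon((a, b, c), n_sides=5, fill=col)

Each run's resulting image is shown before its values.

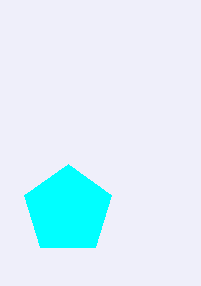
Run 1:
a = 68
b = 210
c = 46
col = 'cyan'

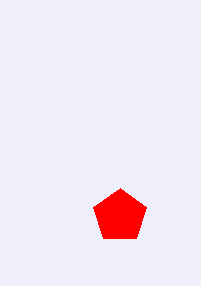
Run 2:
a = 120
b = 216
c = 28
col = 'red'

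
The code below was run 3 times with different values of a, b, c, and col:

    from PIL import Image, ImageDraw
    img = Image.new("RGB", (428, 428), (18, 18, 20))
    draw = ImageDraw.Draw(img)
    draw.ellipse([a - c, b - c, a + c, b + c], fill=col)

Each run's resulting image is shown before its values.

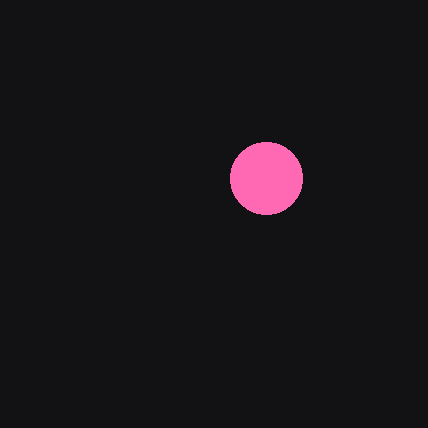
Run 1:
a = 266, b = 178, c = 36, col = 'hotpink'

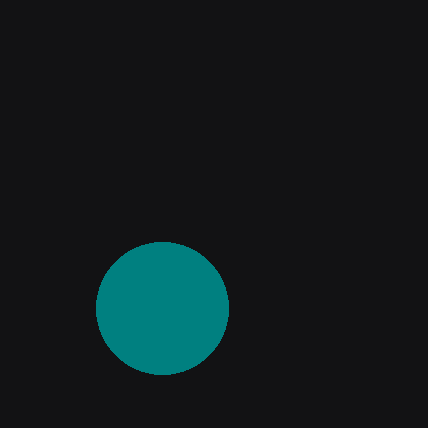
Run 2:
a = 162, b = 308, c = 66, col = 'teal'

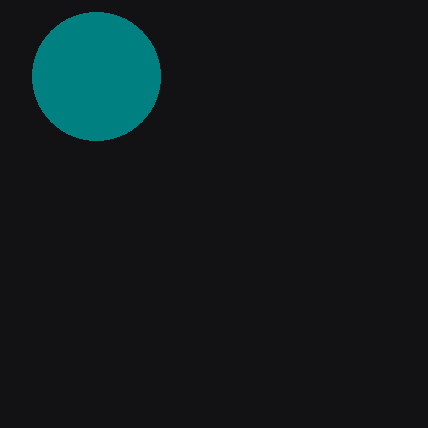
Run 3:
a = 96; b = 76; c = 64; col = 'teal'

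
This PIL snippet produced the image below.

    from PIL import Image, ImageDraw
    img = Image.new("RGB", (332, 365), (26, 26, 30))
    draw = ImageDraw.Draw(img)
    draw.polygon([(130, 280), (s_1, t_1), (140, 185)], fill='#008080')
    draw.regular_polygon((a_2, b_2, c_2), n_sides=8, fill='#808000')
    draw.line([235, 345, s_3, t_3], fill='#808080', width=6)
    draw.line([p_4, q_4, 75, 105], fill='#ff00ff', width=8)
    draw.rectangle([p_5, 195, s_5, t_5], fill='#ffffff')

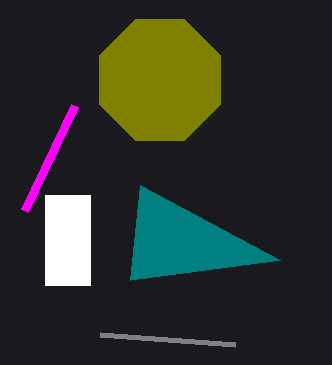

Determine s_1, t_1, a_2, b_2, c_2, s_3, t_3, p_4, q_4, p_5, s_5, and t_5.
s_1 = 280; t_1 = 260; a_2 = 160; b_2 = 80; c_2 = 65; s_3 = 100; t_3 = 335; p_4 = 25; q_4 = 210; p_5 = 45; s_5 = 90; t_5 = 285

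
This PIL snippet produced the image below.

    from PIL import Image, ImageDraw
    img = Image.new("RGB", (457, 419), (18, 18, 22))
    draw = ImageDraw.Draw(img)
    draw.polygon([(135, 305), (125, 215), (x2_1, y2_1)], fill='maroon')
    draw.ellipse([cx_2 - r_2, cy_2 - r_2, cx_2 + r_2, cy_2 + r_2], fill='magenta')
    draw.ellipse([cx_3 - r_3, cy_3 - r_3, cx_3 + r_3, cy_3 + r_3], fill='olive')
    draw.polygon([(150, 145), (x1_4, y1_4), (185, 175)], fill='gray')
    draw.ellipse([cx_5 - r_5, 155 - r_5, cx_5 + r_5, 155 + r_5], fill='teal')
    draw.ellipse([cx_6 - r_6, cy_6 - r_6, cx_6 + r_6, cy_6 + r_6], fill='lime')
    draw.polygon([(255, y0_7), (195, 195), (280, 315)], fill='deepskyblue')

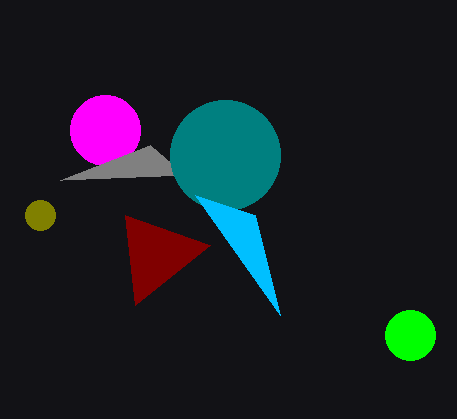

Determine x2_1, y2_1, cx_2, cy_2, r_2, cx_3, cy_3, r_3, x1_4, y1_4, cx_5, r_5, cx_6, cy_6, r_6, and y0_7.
x2_1 = 210
y2_1 = 245
cx_2 = 105
cy_2 = 130
r_2 = 35
cx_3 = 40
cy_3 = 215
r_3 = 15
x1_4 = 60
y1_4 = 180
cx_5 = 225
r_5 = 55
cx_6 = 410
cy_6 = 335
r_6 = 25
y0_7 = 215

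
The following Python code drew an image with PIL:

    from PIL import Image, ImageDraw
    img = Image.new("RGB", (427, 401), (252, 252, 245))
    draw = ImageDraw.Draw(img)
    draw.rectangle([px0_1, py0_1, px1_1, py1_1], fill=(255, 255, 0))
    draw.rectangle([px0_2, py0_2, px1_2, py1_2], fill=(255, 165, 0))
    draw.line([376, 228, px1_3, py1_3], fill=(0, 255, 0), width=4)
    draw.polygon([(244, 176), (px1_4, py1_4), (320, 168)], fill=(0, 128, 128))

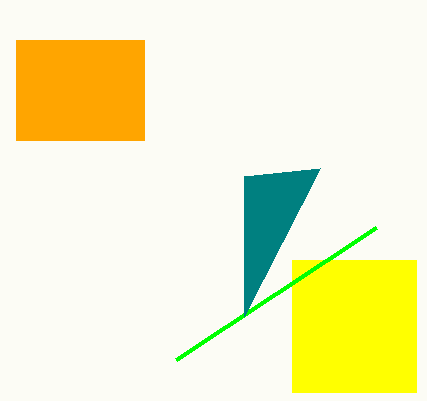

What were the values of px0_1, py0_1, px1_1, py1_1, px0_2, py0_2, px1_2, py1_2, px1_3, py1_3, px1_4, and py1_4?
px0_1 = 292
py0_1 = 260
px1_1 = 416
py1_1 = 392
px0_2 = 16
py0_2 = 40
px1_2 = 144
py1_2 = 140
px1_3 = 176
py1_3 = 360
px1_4 = 244
py1_4 = 316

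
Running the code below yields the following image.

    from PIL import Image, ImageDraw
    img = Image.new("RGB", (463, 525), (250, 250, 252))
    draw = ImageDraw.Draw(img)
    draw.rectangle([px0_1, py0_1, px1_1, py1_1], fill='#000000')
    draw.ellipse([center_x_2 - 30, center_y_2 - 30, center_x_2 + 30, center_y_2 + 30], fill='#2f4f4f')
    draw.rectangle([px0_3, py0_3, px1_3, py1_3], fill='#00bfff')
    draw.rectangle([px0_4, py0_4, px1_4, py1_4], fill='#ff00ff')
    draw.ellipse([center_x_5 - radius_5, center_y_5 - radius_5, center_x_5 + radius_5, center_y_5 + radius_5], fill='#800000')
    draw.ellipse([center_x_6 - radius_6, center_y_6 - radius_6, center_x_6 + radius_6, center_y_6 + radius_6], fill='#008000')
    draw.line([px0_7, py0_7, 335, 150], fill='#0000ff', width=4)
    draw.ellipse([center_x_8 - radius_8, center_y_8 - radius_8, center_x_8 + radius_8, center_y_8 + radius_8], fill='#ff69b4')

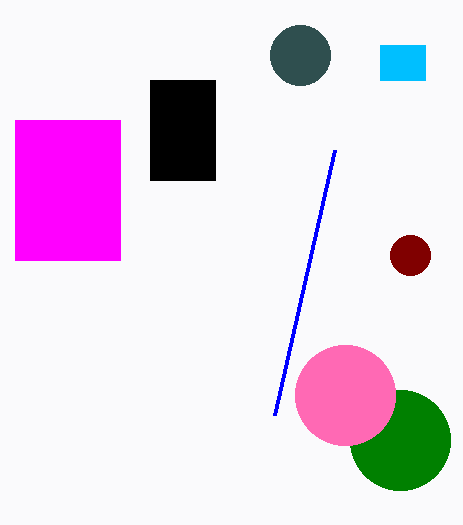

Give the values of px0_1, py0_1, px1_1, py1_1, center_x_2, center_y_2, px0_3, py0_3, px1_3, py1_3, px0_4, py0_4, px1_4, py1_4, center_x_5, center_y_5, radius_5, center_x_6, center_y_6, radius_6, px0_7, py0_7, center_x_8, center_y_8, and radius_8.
px0_1 = 150; py0_1 = 80; px1_1 = 215; py1_1 = 180; center_x_2 = 300; center_y_2 = 55; px0_3 = 380; py0_3 = 45; px1_3 = 425; py1_3 = 80; px0_4 = 15; py0_4 = 120; px1_4 = 120; py1_4 = 260; center_x_5 = 410; center_y_5 = 255; radius_5 = 20; center_x_6 = 400; center_y_6 = 440; radius_6 = 50; px0_7 = 275; py0_7 = 415; center_x_8 = 345; center_y_8 = 395; radius_8 = 50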